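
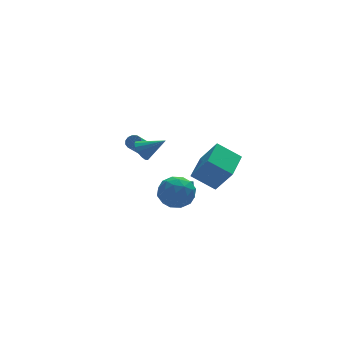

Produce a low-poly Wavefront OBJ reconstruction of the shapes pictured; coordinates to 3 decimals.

v -2.514 4.228 0.18
v -2.224 4.429 0.576
v -3.336 3.353 1.936
v -3.626 3.152 1.54
v -2.454 4.616 0.536
v -3.566 3.54 1.896
v -2.702 4.68 0.383
v -3.814 3.604 1.744
v -2.891 4.6 0.166
v -4.003 3.524 1.526
v -2.96 4.402 -0.047
v -4.072 3.327 1.313
v -2.888 4.149 -0.188
v -4 3.074 1.172
v -2.696 3.921 -0.212
v -3.808 2.845 1.148
v -2.447 3.79 -0.112
v -3.559 2.715 1.249
v -2.219 3.798 0.081
v -3.331 2.723 1.441
v -2.085 3.943 0.305
v -3.197 2.867 1.665
v -2.087 4.178 0.49
v -3.199 3.102 1.85
v -1.138 -4.107 1.003
v -2.373 -3.418 1.947
v 0.037 -2.433 1.32
v -1.197 -1.744 2.264
v -0.423 -4.896 2.516
v -1.657 -4.207 3.46
v 0.753 -3.222 2.833
v -0.482 -2.533 3.777
v -4.08 -3.199 0.654
v -3.114 -2.857 1.212
v -3.646 -5.003 1.008
v -2.68 -4.661 1.566
v -3.729 -4.444 2.03
v -3.997 -3.33 1.811
v -2.763 -4.53 0.409
v -3.031 -3.416 0.19
v -2.3 -3.68 1.06
v -2.896 -3.627 2.062
v -3.864 -4.233 0.158
v -4.46 -4.18 1.16
v -3.635 -2.87 0.902
v -3.125 -4.99 1.318
v -3.741 -4.863 1.591
v -3.173 -4.662 1.919
v -4.154 -3.148 1.254
v -3.586 -2.947 1.582
v -3.947 -3.879 2.063
v -3.174 -4.913 0.638
v -2.606 -4.712 0.966
v -3.587 -3.198 0.301
v -3.019 -2.997 0.629
v -2.813 -3.981 0.157
v -2.588 -3.152 1.141
v -2.333 -4.213 1.349
v -2.383 -4.136 0.669
v -2.54 -3.481 0.54
v -2.939 -3.121 1.729
v -2.684 -4.181 1.937
v -3.3 -4.054 2.21
v -3.458 -3.399 2.082
v -2.461 -3.605 1.64
v -4.076 -3.679 0.283
v -3.821 -4.739 0.491
v -3.302 -4.461 0.138
v -3.46 -3.806 0.01
v -4.427 -3.647 0.871
v -4.172 -4.708 1.079
v -4.22 -4.379 1.68
v -4.377 -3.724 1.551
v -4.299 -4.255 0.58
v -1.824 -0.039 -1.857
v -0.967 -0.056 -1.937
v -0.86 0.481 -0.903
v -1.716 0.499 -0.823
v -1.062 0.277 -2.1
v -0.954 0.815 -1.066
v -1.307 0.548 -2.215
v -1.199 1.085 -1.181
v -1.654 0.702 -2.259
v -1.547 1.239 -1.226
v -2.035 0.71 -2.224
v -1.928 1.247 -1.19
v -2.374 0.569 -2.116
v -2.267 1.106 -1.082
v -2.604 0.308 -1.956
v -2.497 0.845 -0.922
v -2.68 -0.021 -1.777
v -2.573 0.516 -0.743
v -2.586 -0.355 -1.614
v -2.478 0.183 -0.58
v -2.341 -0.625 -1.499
v -2.233 -0.088 -0.465
v -1.993 -0.779 -1.454
v -1.886 -0.242 -0.421
v -1.612 -0.787 -1.49
v -1.505 -0.25 -0.456
v -1.273 -0.646 -1.598
v -1.166 -0.109 -0.564
v -1.043 -0.385 -1.758
v -0.936 0.152 -0.724
v -4.493 -1.122 3.176
v -4.076 -0.55 2.93
v -3.247 -1.658 4.044
v -4.245 -0.419 3.254
v -4.481 -0.476 3.557
v -4.72 -0.707 3.758
v -4.898 -1.049 3.803
v -4.968 -1.41 3.68
v -4.91 -1.695 3.422
v -4.741 -1.826 3.098
v -4.505 -1.768 2.795
v -4.266 -1.537 2.594
v -4.088 -1.195 2.549
v -4.018 -0.834 2.672
f 2 1 5
f 2 5 3
f 3 5 6
f 3 6 4
f 5 1 7
f 5 7 6
f 6 7 8
f 6 8 4
f 7 1 9
f 7 9 8
f 8 9 10
f 8 10 4
f 9 1 11
f 9 11 10
f 10 11 12
f 10 12 4
f 11 1 13
f 11 13 12
f 12 13 14
f 12 14 4
f 13 1 15
f 13 15 14
f 14 15 16
f 14 16 4
f 15 1 17
f 15 17 16
f 16 17 18
f 16 18 4
f 17 1 19
f 17 19 18
f 18 19 20
f 18 20 4
f 19 1 21
f 19 21 20
f 20 21 22
f 20 22 4
f 21 1 23
f 21 23 22
f 22 23 24
f 22 24 4
f 23 1 2
f 23 2 24
f 24 2 3
f 24 3 4
f 26 28 25
f 29 26 25
f 25 28 27
f 27 29 25
f 26 32 28
f 30 26 29
f 30 32 26
f 28 32 27
f 31 29 27
f 27 32 31
f 31 30 29
f 32 30 31
f 33 70 49
f 70 44 73
f 49 73 38
f 70 73 49
f 33 49 45
f 49 38 50
f 45 50 34
f 49 50 45
f 33 45 54
f 45 34 55
f 54 55 40
f 45 55 54
f 33 54 66
f 54 40 69
f 66 69 43
f 54 69 66
f 33 66 70
f 66 43 74
f 70 74 44
f 66 74 70
f 34 50 61
f 50 38 64
f 61 64 42
f 50 64 61
f 38 73 51
f 73 44 72
f 51 72 37
f 73 72 51
f 44 74 71
f 74 43 67
f 71 67 35
f 74 67 71
f 43 69 68
f 69 40 56
f 68 56 39
f 69 56 68
f 40 55 60
f 55 34 57
f 60 57 41
f 55 57 60
f 36 62 48
f 62 42 63
f 48 63 37
f 62 63 48
f 36 48 46
f 48 37 47
f 46 47 35
f 48 47 46
f 36 46 53
f 46 35 52
f 53 52 39
f 46 52 53
f 36 53 58
f 53 39 59
f 58 59 41
f 53 59 58
f 36 58 62
f 58 41 65
f 62 65 42
f 58 65 62
f 37 63 51
f 63 42 64
f 51 64 38
f 63 64 51
f 35 47 71
f 47 37 72
f 71 72 44
f 47 72 71
f 39 52 68
f 52 35 67
f 68 67 43
f 52 67 68
f 41 59 60
f 59 39 56
f 60 56 40
f 59 56 60
f 42 65 61
f 65 41 57
f 61 57 34
f 65 57 61
f 76 75 79
f 76 79 77
f 77 79 80
f 77 80 78
f 79 75 81
f 79 81 80
f 80 81 82
f 80 82 78
f 81 75 83
f 81 83 82
f 82 83 84
f 82 84 78
f 83 75 85
f 83 85 84
f 84 85 86
f 84 86 78
f 85 75 87
f 85 87 86
f 86 87 88
f 86 88 78
f 87 75 89
f 87 89 88
f 88 89 90
f 88 90 78
f 89 75 91
f 89 91 90
f 90 91 92
f 90 92 78
f 91 75 93
f 91 93 92
f 92 93 94
f 92 94 78
f 93 75 95
f 93 95 94
f 94 95 96
f 94 96 78
f 95 75 97
f 95 97 96
f 96 97 98
f 96 98 78
f 97 75 99
f 97 99 98
f 98 99 100
f 98 100 78
f 99 75 101
f 99 101 100
f 100 101 102
f 100 102 78
f 101 75 103
f 101 103 102
f 102 103 104
f 102 104 78
f 103 75 76
f 103 76 104
f 104 76 77
f 104 77 78
f 106 105 108
f 106 108 107
f 108 105 109
f 108 109 107
f 109 105 110
f 109 110 107
f 110 105 111
f 110 111 107
f 111 105 112
f 111 112 107
f 112 105 113
f 112 113 107
f 113 105 114
f 113 114 107
f 114 105 115
f 114 115 107
f 115 105 116
f 115 116 107
f 116 105 117
f 116 117 107
f 117 105 118
f 117 118 107
f 118 105 106
f 118 106 107



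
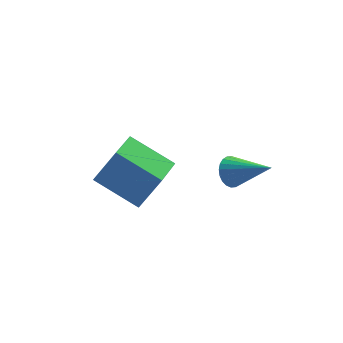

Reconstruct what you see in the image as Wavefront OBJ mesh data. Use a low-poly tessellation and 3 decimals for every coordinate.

v 2.083 -0.186 -2.085
v 2.275 -0.485 -2.629
v 2.977 -1.454 -1.075
v 2.466 -0.322 -2.593
v 2.598 -0.138 -2.479
v 2.652 0.039 -2.305
v 2.62 0.181 -2.098
v 2.505 0.267 -1.889
v 2.327 0.285 -1.709
v 2.112 0.23 -1.587
v 1.892 0.112 -1.54
v 1.701 -0.051 -1.577
v 1.569 -0.235 -1.691
v 1.515 -0.411 -1.864
v 1.547 -0.554 -2.072
v 1.662 -0.64 -2.281
v 1.84 -0.658 -2.461
v 2.055 -0.603 -2.583
v -1.71 -0.749 -1.977
v -2.804 0.591 -1.166
v -0.725 0.313 -2.402
v -1.819 1.653 -1.591
v -0.921 -0.933 -0.609
v -2.015 0.407 0.202
v 0.064 0.129 -1.034
v -1.03 1.469 -0.223
f 2 1 4
f 2 4 3
f 4 1 5
f 4 5 3
f 5 1 6
f 5 6 3
f 6 1 7
f 6 7 3
f 7 1 8
f 7 8 3
f 8 1 9
f 8 9 3
f 9 1 10
f 9 10 3
f 10 1 11
f 10 11 3
f 11 1 12
f 11 12 3
f 12 1 13
f 12 13 3
f 13 1 14
f 13 14 3
f 14 1 15
f 14 15 3
f 15 1 16
f 15 16 3
f 16 1 17
f 16 17 3
f 17 1 18
f 17 18 3
f 18 1 2
f 18 2 3
f 20 22 19
f 23 20 19
f 19 22 21
f 21 23 19
f 20 26 22
f 24 20 23
f 24 26 20
f 22 26 21
f 25 23 21
f 21 26 25
f 25 24 23
f 26 24 25



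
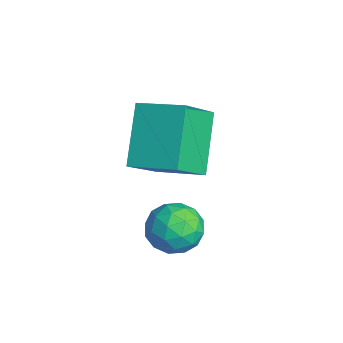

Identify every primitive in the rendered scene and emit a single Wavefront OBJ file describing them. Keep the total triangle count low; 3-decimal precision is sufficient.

v 1.345 0.478 -3.086
v 2.168 0.257 -3.278
v 0.872 -0.557 -3.922
v 1.695 -0.778 -4.114
v 1.382 -0.916 -3.311
v 1.675 -0.276 -2.794
v 1.365 -0.024 -4.406
v 1.658 0.616 -3.889
v 2.18 -0.053 -4.094
v 2.19 -0.604 -3.417
v 0.85 0.304 -3.783
v 0.86 -0.247 -3.106
v 1.798 0.459 -3.109
v 1.242 -0.759 -4.091
v 1.058 -0.84 -3.619
v 1.542 -0.969 -3.732
v 1.508 0.145 -2.824
v 1.991 0.015 -2.937
v 1.53 -0.674 -2.956
v 1.049 -0.315 -4.263
v 1.532 -0.445 -4.376
v 1.498 0.669 -3.468
v 1.982 0.54 -3.581
v 1.51 0.374 -4.244
v 2.289 0.147 -3.701
v 2.011 -0.462 -4.192
v 1.817 -0.019 -4.364
v 1.989 0.357 -4.06
v 2.295 -0.177 -3.303
v 2.017 -0.786 -3.795
v 1.833 -0.867 -3.323
v 2.005 -0.491 -3.019
v 2.302 -0.36 -3.783
v 1.023 0.486 -3.405
v 0.745 -0.123 -3.897
v 1.035 0.191 -4.181
v 1.207 0.567 -3.877
v 1.029 0.162 -3.008
v 0.751 -0.447 -3.499
v 1.051 -0.657 -3.14
v 1.223 -0.281 -2.836
v 0.738 0.06 -3.417
v 0.293 -1.137 -1.747
v -1.015 -0.518 -0.224
v -0.498 -0.096 -2.849
v -1.805 0.523 -1.327
v 1.265 -0.003 -1.373
v -0.042 0.616 0.149
v 0.475 1.038 -2.476
v -0.833 1.657 -0.953
f 1 38 17
f 38 12 41
f 17 41 6
f 38 41 17
f 1 17 13
f 17 6 18
f 13 18 2
f 17 18 13
f 1 13 22
f 13 2 23
f 22 23 8
f 13 23 22
f 1 22 34
f 22 8 37
f 34 37 11
f 22 37 34
f 1 34 38
f 34 11 42
f 38 42 12
f 34 42 38
f 2 18 29
f 18 6 32
f 29 32 10
f 18 32 29
f 6 41 19
f 41 12 40
f 19 40 5
f 41 40 19
f 12 42 39
f 42 11 35
f 39 35 3
f 42 35 39
f 11 37 36
f 37 8 24
f 36 24 7
f 37 24 36
f 8 23 28
f 23 2 25
f 28 25 9
f 23 25 28
f 4 30 16
f 30 10 31
f 16 31 5
f 30 31 16
f 4 16 14
f 16 5 15
f 14 15 3
f 16 15 14
f 4 14 21
f 14 3 20
f 21 20 7
f 14 20 21
f 4 21 26
f 21 7 27
f 26 27 9
f 21 27 26
f 4 26 30
f 26 9 33
f 30 33 10
f 26 33 30
f 5 31 19
f 31 10 32
f 19 32 6
f 31 32 19
f 3 15 39
f 15 5 40
f 39 40 12
f 15 40 39
f 7 20 36
f 20 3 35
f 36 35 11
f 20 35 36
f 9 27 28
f 27 7 24
f 28 24 8
f 27 24 28
f 10 33 29
f 33 9 25
f 29 25 2
f 33 25 29
f 44 46 43
f 47 44 43
f 43 46 45
f 45 47 43
f 44 50 46
f 48 44 47
f 48 50 44
f 46 50 45
f 49 47 45
f 45 50 49
f 49 48 47
f 50 48 49



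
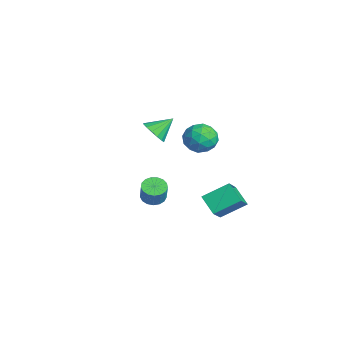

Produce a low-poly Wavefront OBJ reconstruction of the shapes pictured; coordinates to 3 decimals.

v 2.787 -2.702 -1.754
v 3.405 -2.548 -2.018
v 3.872 -2.625 -0.97
v 3.253 -2.778 -0.706
v 3.278 -2.254 -1.94
v 3.744 -2.331 -0.892
v 3.038 -2.062 -1.819
v 3.504 -2.139 -0.771
v 2.74 -2.017 -1.683
v 3.207 -2.094 -0.635
v 2.453 -2.129 -1.564
v 2.92 -2.205 -0.515
v 2.243 -2.371 -1.488
v 2.709 -2.448 -0.439
v 2.157 -2.69 -1.473
v 2.623 -2.767 -0.425
v 2.215 -3.011 -1.522
v 2.682 -3.088 -0.474
v 2.405 -3.262 -1.625
v 2.871 -3.338 -0.577
v 2.682 -3.384 -1.757
v 3.148 -3.46 -0.709
v 2.983 -3.35 -1.889
v 3.449 -3.426 -0.84
v 3.239 -3.167 -1.989
v 3.705 -3.244 -0.941
v 3.391 -2.878 -2.036
v 3.858 -2.954 -0.988
v 3.117 -0.201 -2.096
v 3.246 1.262 -1.28
v 1.96 0.566 -3.288
v 2.089 2.029 -2.472
v 4.111 0.131 -2.848
v 4.24 1.594 -2.032
v 2.954 0.898 -4.04
v 3.083 2.361 -3.224
v -1.056 2.099 -0.716
v -0.453 1.252 -0.746
v -2.407 1.128 -0.454
v -1.804 0.281 -0.484
v -1.727 0.946 0.312
v -0.892 1.546 0.151
v -1.968 0.834 -1.351
v -1.133 1.434 -1.512
v -1.016 0.47 -1.138
v -0.867 0.539 -0.11
v -1.993 1.841 -1.09
v -1.844 1.91 -0.062
v -0.636 1.761 -0.754
v -2.224 0.619 -0.446
v -2.179 1.01 0.022
v -1.824 0.512 0.004
v -0.894 1.934 -0.227
v -0.539 1.436 -0.244
v -1.288 1.256 0.378
v -2.321 0.944 -0.956
v -1.966 0.446 -0.973
v -1.036 1.868 -1.204
v -0.681 1.37 -1.222
v -1.572 1.124 -1.578
v -0.612 0.803 -1.002
v -1.406 0.232 -0.848
v -1.503 0.557 -1.358
v -1.012 0.91 -1.453
v -0.525 0.844 -0.398
v -1.319 0.273 -0.244
v -1.274 0.664 0.224
v -0.783 1.017 0.129
v -0.856 0.384 -0.629
v -1.541 2.107 -0.956
v -2.335 1.536 -0.802
v -2.077 1.363 -1.329
v -1.586 1.716 -1.424
v -1.454 2.148 -0.352
v -2.248 1.577 -0.198
v -1.848 1.47 0.253
v -1.357 1.823 0.158
v -2.004 1.996 -0.571
v -3.87 -0.734 -1.263
v -3.043 -0.526 -1.431
v -3.99 0.434 -0.397
v -3.283 -0.315 -1.748
v -3.68 -0.216 -1.936
v -4.129 -0.257 -1.943
v -4.508 -0.425 -1.768
v -4.716 -0.676 -1.458
v -4.698 -0.943 -1.096
v -4.458 -1.154 -0.778
v -4.061 -1.253 -0.591
v -3.612 -1.212 -0.584
v -3.233 -1.044 -0.759
v -3.024 -0.793 -1.069
f 2 1 5
f 2 5 3
f 3 5 6
f 3 6 4
f 5 1 7
f 5 7 6
f 6 7 8
f 6 8 4
f 7 1 9
f 7 9 8
f 8 9 10
f 8 10 4
f 9 1 11
f 9 11 10
f 10 11 12
f 10 12 4
f 11 1 13
f 11 13 12
f 12 13 14
f 12 14 4
f 13 1 15
f 13 15 14
f 14 15 16
f 14 16 4
f 15 1 17
f 15 17 16
f 16 17 18
f 16 18 4
f 17 1 19
f 17 19 18
f 18 19 20
f 18 20 4
f 19 1 21
f 19 21 20
f 20 21 22
f 20 22 4
f 21 1 23
f 21 23 22
f 22 23 24
f 22 24 4
f 23 1 25
f 23 25 24
f 24 25 26
f 24 26 4
f 25 1 27
f 25 27 26
f 26 27 28
f 26 28 4
f 27 1 2
f 27 2 28
f 28 2 3
f 28 3 4
f 30 32 29
f 33 30 29
f 29 32 31
f 31 33 29
f 30 36 32
f 34 30 33
f 34 36 30
f 32 36 31
f 35 33 31
f 31 36 35
f 35 34 33
f 36 34 35
f 37 74 53
f 74 48 77
f 53 77 42
f 74 77 53
f 37 53 49
f 53 42 54
f 49 54 38
f 53 54 49
f 37 49 58
f 49 38 59
f 58 59 44
f 49 59 58
f 37 58 70
f 58 44 73
f 70 73 47
f 58 73 70
f 37 70 74
f 70 47 78
f 74 78 48
f 70 78 74
f 38 54 65
f 54 42 68
f 65 68 46
f 54 68 65
f 42 77 55
f 77 48 76
f 55 76 41
f 77 76 55
f 48 78 75
f 78 47 71
f 75 71 39
f 78 71 75
f 47 73 72
f 73 44 60
f 72 60 43
f 73 60 72
f 44 59 64
f 59 38 61
f 64 61 45
f 59 61 64
f 40 66 52
f 66 46 67
f 52 67 41
f 66 67 52
f 40 52 50
f 52 41 51
f 50 51 39
f 52 51 50
f 40 50 57
f 50 39 56
f 57 56 43
f 50 56 57
f 40 57 62
f 57 43 63
f 62 63 45
f 57 63 62
f 40 62 66
f 62 45 69
f 66 69 46
f 62 69 66
f 41 67 55
f 67 46 68
f 55 68 42
f 67 68 55
f 39 51 75
f 51 41 76
f 75 76 48
f 51 76 75
f 43 56 72
f 56 39 71
f 72 71 47
f 56 71 72
f 45 63 64
f 63 43 60
f 64 60 44
f 63 60 64
f 46 69 65
f 69 45 61
f 65 61 38
f 69 61 65
f 80 79 82
f 80 82 81
f 82 79 83
f 82 83 81
f 83 79 84
f 83 84 81
f 84 79 85
f 84 85 81
f 85 79 86
f 85 86 81
f 86 79 87
f 86 87 81
f 87 79 88
f 87 88 81
f 88 79 89
f 88 89 81
f 89 79 90
f 89 90 81
f 90 79 91
f 90 91 81
f 91 79 92
f 91 92 81
f 92 79 80
f 92 80 81



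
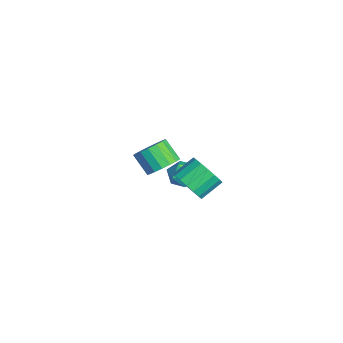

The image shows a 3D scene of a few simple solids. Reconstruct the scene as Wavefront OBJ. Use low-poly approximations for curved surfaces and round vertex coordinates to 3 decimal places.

v -2.822 -2.872 -2.373
v -2.446 -2.284 -1.713
v -3.242 -2.88 -0.728
v -3.618 -3.468 -1.387
v -2.812 -2.054 -1.87
v -3.608 -2.651 -0.884
v -3.18 -2.012 -2.141
v -3.976 -2.608 -1.156
v -3.467 -2.166 -2.466
v -4.262 -2.763 -1.481
v -3.605 -2.483 -2.769
v -4.401 -3.079 -1.784
v -3.564 -2.888 -2.982
v -4.36 -3.484 -1.996
v -3.353 -3.29 -3.055
v -4.149 -3.886 -2.069
v -3.021 -3.596 -2.971
v -3.816 -4.192 -1.986
v -2.643 -3.736 -2.751
v -3.438 -4.332 -1.765
v -2.306 -3.678 -2.444
v -3.101 -4.274 -1.458
v -2.087 -3.435 -2.121
v -2.883 -4.032 -1.135
v -2.037 -3.064 -1.855
v -2.833 -3.66 -0.87
v -2.167 -2.648 -1.708
v -2.962 -3.245 -0.723
v 2.821 -2.628 0.632
v 3.546 -2.762 1.279
v 3.103 -1.706 1.994
v 2.379 -1.572 1.348
v 3.731 -2.47 0.962
v 3.288 -1.414 1.677
v 3.707 -2.214 0.569
v 3.265 -1.158 1.284
v 3.481 -2.053 0.191
v 3.039 -0.997 0.906
v 3.103 -2.024 -0.086
v 2.661 -0.968 0.63
v 2.661 -2.133 -0.198
v 2.219 -1.077 0.517
v 2.256 -2.355 -0.12
v 1.813 -1.299 0.595
v 1.98 -2.64 0.13
v 1.537 -1.584 0.845
v 1.897 -2.923 0.495
v 1.454 -1.866 1.211
v 2.025 -3.137 0.892
v 1.583 -2.081 1.607
v 2.336 -3.235 1.229
v 1.894 -2.179 1.944
v 2.758 -3.194 1.43
v 2.316 -2.138 2.145
v 3.195 -3.024 1.448
v 2.752 -1.967 2.163
v -0.147 -1.569 -1.305
v 0.239 -2.07 -0.718
v -1.119 -2.55 -1.502
v -0.733 -3.051 -0.915
v -1.131 -2.326 -0.669
v -0.53 -1.72 -0.547
v -0.35 -2.9 -1.673
v 0.251 -2.294 -1.551
v 0.114 -2.892 -0.946
v -0.369 -2.538 -0.325
v -0.511 -2.082 -1.895
v -0.994 -1.728 -1.274
f 2 1 5
f 2 5 3
f 3 5 6
f 3 6 4
f 5 1 7
f 5 7 6
f 6 7 8
f 6 8 4
f 7 1 9
f 7 9 8
f 8 9 10
f 8 10 4
f 9 1 11
f 9 11 10
f 10 11 12
f 10 12 4
f 11 1 13
f 11 13 12
f 12 13 14
f 12 14 4
f 13 1 15
f 13 15 14
f 14 15 16
f 14 16 4
f 15 1 17
f 15 17 16
f 16 17 18
f 16 18 4
f 17 1 19
f 17 19 18
f 18 19 20
f 18 20 4
f 19 1 21
f 19 21 20
f 20 21 22
f 20 22 4
f 21 1 23
f 21 23 22
f 22 23 24
f 22 24 4
f 23 1 25
f 23 25 24
f 24 25 26
f 24 26 4
f 25 1 27
f 25 27 26
f 26 27 28
f 26 28 4
f 27 1 2
f 27 2 28
f 28 2 3
f 28 3 4
f 30 29 33
f 30 33 31
f 31 33 34
f 31 34 32
f 33 29 35
f 33 35 34
f 34 35 36
f 34 36 32
f 35 29 37
f 35 37 36
f 36 37 38
f 36 38 32
f 37 29 39
f 37 39 38
f 38 39 40
f 38 40 32
f 39 29 41
f 39 41 40
f 40 41 42
f 40 42 32
f 41 29 43
f 41 43 42
f 42 43 44
f 42 44 32
f 43 29 45
f 43 45 44
f 44 45 46
f 44 46 32
f 45 29 47
f 45 47 46
f 46 47 48
f 46 48 32
f 47 29 49
f 47 49 48
f 48 49 50
f 48 50 32
f 49 29 51
f 49 51 50
f 50 51 52
f 50 52 32
f 51 29 53
f 51 53 52
f 52 53 54
f 52 54 32
f 53 29 55
f 53 55 54
f 54 55 56
f 54 56 32
f 55 29 30
f 55 30 56
f 56 30 31
f 56 31 32
f 57 68 62
f 57 62 58
f 57 58 64
f 57 64 67
f 57 67 68
f 58 62 66
f 62 68 61
f 68 67 59
f 67 64 63
f 64 58 65
f 60 66 61
f 60 61 59
f 60 59 63
f 60 63 65
f 60 65 66
f 61 66 62
f 59 61 68
f 63 59 67
f 65 63 64
f 66 65 58



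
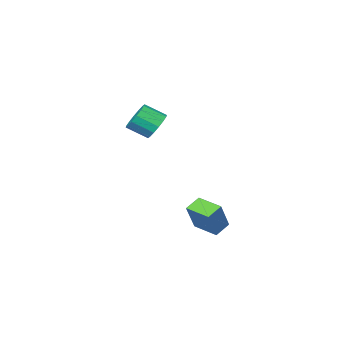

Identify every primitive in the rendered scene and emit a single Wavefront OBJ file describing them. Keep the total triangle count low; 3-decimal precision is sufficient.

v -1.994 -2.305 1.798
v -1.261 -2.018 1.284
v -0.414 -2.847 2.029
v -1.146 -3.135 2.542
v -1.283 -1.706 1.657
v -0.436 -2.535 2.402
v -1.496 -1.555 2.068
v -0.649 -2.384 2.812
v -1.842 -1.605 2.406
v -0.995 -2.434 3.151
v -2.229 -1.842 2.581
v -1.382 -2.672 3.326
v -2.553 -2.204 2.547
v -1.705 -3.034 3.291
v -2.726 -2.593 2.311
v -1.879 -3.422 3.056
v -2.704 -2.905 1.938
v -1.857 -3.734 2.683
v -2.491 -3.056 1.528
v -1.644 -3.885 2.272
v -2.145 -3.006 1.189
v -1.298 -3.835 1.934
v -1.758 -2.768 1.014
v -0.911 -3.598 1.759
v -1.435 -2.406 1.049
v -0.587 -3.236 1.793
v -1.082 2.916 -2.955
v -0.212 3.306 -1.358
v -1.315 4.37 -3.183
v -0.445 4.76 -1.586
v -0.195 2.98 -3.454
v 0.675 3.37 -1.857
v -0.428 4.434 -3.682
v 0.442 4.824 -2.085
f 2 1 5
f 2 5 3
f 3 5 6
f 3 6 4
f 5 1 7
f 5 7 6
f 6 7 8
f 6 8 4
f 7 1 9
f 7 9 8
f 8 9 10
f 8 10 4
f 9 1 11
f 9 11 10
f 10 11 12
f 10 12 4
f 11 1 13
f 11 13 12
f 12 13 14
f 12 14 4
f 13 1 15
f 13 15 14
f 14 15 16
f 14 16 4
f 15 1 17
f 15 17 16
f 16 17 18
f 16 18 4
f 17 1 19
f 17 19 18
f 18 19 20
f 18 20 4
f 19 1 21
f 19 21 20
f 20 21 22
f 20 22 4
f 21 1 23
f 21 23 22
f 22 23 24
f 22 24 4
f 23 1 25
f 23 25 24
f 24 25 26
f 24 26 4
f 25 1 2
f 25 2 26
f 26 2 3
f 26 3 4
f 28 30 27
f 31 28 27
f 27 30 29
f 29 31 27
f 28 34 30
f 32 28 31
f 32 34 28
f 30 34 29
f 33 31 29
f 29 34 33
f 33 32 31
f 34 32 33



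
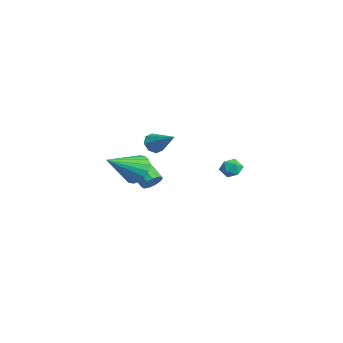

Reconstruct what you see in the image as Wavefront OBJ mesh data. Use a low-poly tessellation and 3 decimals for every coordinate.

v 3.742 -2.955 1.339
v 4.647 -2.594 1.518
v 4.238 -4.745 2.441
v 4.413 -2.448 1.861
v 4.047 -2.401 2.102
v 3.62 -2.465 2.191
v 3.217 -2.625 2.112
v 2.919 -2.851 1.879
v 2.783 -3.097 1.54
v 2.837 -3.315 1.161
v 3.071 -3.462 0.818
v 3.437 -3.508 0.577
v 3.864 -3.445 0.488
v 4.266 -3.284 0.567
v 4.565 -3.059 0.799
v 4.701 -2.812 1.139
v -0.191 -0.787 1.508
v 0.25 -1.25 1.2
v 1.191 -0.073 2.412
v 0.199 -0.791 0.914
v -0.081 -0.329 0.977
v -0.425 -0.135 1.35
v -0.632 -0.324 1.816
v -0.581 -0.784 2.101
v -0.302 -1.246 2.039
v 0.042 -1.439 1.665
v 0.094 3.997 -1.349
v 0.714 3.762 -1.056
v -0.514 3.398 -0.544
v 0.106 3.163 -0.251
v -0.079 3.862 -0.196
v 0.297 4.233 -0.694
v -0.097 2.927 -0.906
v 0.279 3.298 -1.404
v 0.596 3.101 -0.782
v 0.607 3.679 -0.343
v -0.407 3.481 -1.257
v -0.396 4.059 -0.818
v 2.303 -1.666 -0.355
v 2.712 -2.086 -0.075
v 1.405 -2.655 0.976
v 0.997 -2.234 0.695
v 2.733 -1.777 0.12
v 1.427 -2.345 1.17
v 2.618 -1.432 0.163
v 1.312 -2 1.213
v 2.403 -1.161 0.042
v 1.097 -1.73 1.092
v 2.156 -1.051 -0.205
v 0.85 -1.619 0.845
v 1.956 -1.135 -0.5
v 0.65 -1.704 0.551
v 1.866 -1.389 -0.749
v 0.56 -1.957 0.302
v 1.915 -1.73 -0.873
v 0.609 -2.298 0.178
v 2.087 -2.051 -0.832
v 0.781 -2.619 0.218
v 2.328 -2.249 -0.64
v 1.021 -2.818 0.41
v 2.561 -2.263 -0.358
v 1.254 -2.831 0.692
f 2 1 4
f 2 4 3
f 4 1 5
f 4 5 3
f 5 1 6
f 5 6 3
f 6 1 7
f 6 7 3
f 7 1 8
f 7 8 3
f 8 1 9
f 8 9 3
f 9 1 10
f 9 10 3
f 10 1 11
f 10 11 3
f 11 1 12
f 11 12 3
f 12 1 13
f 12 13 3
f 13 1 14
f 13 14 3
f 14 1 15
f 14 15 3
f 15 1 16
f 15 16 3
f 16 1 2
f 16 2 3
f 18 17 20
f 18 20 19
f 20 17 21
f 20 21 19
f 21 17 22
f 21 22 19
f 22 17 23
f 22 23 19
f 23 17 24
f 23 24 19
f 24 17 25
f 24 25 19
f 25 17 26
f 25 26 19
f 26 17 18
f 26 18 19
f 27 38 32
f 27 32 28
f 27 28 34
f 27 34 37
f 27 37 38
f 28 32 36
f 32 38 31
f 38 37 29
f 37 34 33
f 34 28 35
f 30 36 31
f 30 31 29
f 30 29 33
f 30 33 35
f 30 35 36
f 31 36 32
f 29 31 38
f 33 29 37
f 35 33 34
f 36 35 28
f 40 39 43
f 40 43 41
f 41 43 44
f 41 44 42
f 43 39 45
f 43 45 44
f 44 45 46
f 44 46 42
f 45 39 47
f 45 47 46
f 46 47 48
f 46 48 42
f 47 39 49
f 47 49 48
f 48 49 50
f 48 50 42
f 49 39 51
f 49 51 50
f 50 51 52
f 50 52 42
f 51 39 53
f 51 53 52
f 52 53 54
f 52 54 42
f 53 39 55
f 53 55 54
f 54 55 56
f 54 56 42
f 55 39 57
f 55 57 56
f 56 57 58
f 56 58 42
f 57 39 59
f 57 59 58
f 58 59 60
f 58 60 42
f 59 39 61
f 59 61 60
f 60 61 62
f 60 62 42
f 61 39 40
f 61 40 62
f 62 40 41
f 62 41 42



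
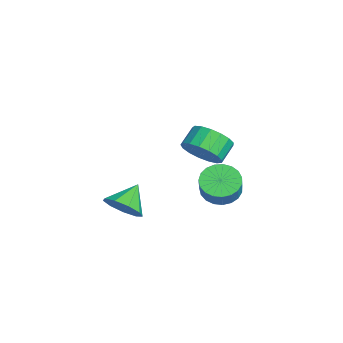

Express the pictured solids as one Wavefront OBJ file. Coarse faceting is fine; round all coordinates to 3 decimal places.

v -1.021 0.87 -3.467
v -0.225 1.223 -3.939
v 0.437 1.083 -2.924
v -0.359 0.73 -2.453
v -0.391 1.566 -3.783
v 0.271 1.426 -2.768
v -0.666 1.788 -3.572
v -0.004 1.648 -2.558
v -1.003 1.852 -3.344
v -0.34 1.712 -2.329
v -1.342 1.746 -3.137
v -0.68 1.606 -2.122
v -1.627 1.489 -2.987
v -0.964 1.349 -1.972
v -1.806 1.124 -2.92
v -1.143 0.984 -1.905
v -1.85 0.716 -2.948
v -1.187 0.576 -1.933
v -1.75 0.334 -3.065
v -1.088 0.194 -2.051
v -1.525 0.045 -3.253
v -0.862 -0.095 -2.238
v -1.212 -0.101 -3.477
v -0.55 -0.241 -2.462
v -0.867 -0.08 -3.7
v -0.204 -0.22 -2.685
v -0.548 0.106 -3.882
v 0.115 -0.034 -2.867
v -0.311 0.424 -3.993
v 0.352 0.284 -2.978
v -0.197 0.819 -4.013
v 0.466 0.679 -2.998
v 3.3 -0.721 1.927
v 4.059 -0.509 2.541
v 3.4 0.094 3.148
v 2.64 -0.119 2.533
v 4.076 -0.16 2.214
v 3.416 0.442 2.82
v 3.915 0.06 1.82
v 3.255 0.662 2.427
v 3.613 0.101 1.451
v 2.953 0.703 2.058
v 3.239 -0.047 1.191
v 2.58 0.556 1.798
v 2.879 -0.348 1.099
v 2.22 0.254 1.706
v 2.616 -0.736 1.197
v 1.956 -0.133 1.804
v 2.509 -1.12 1.462
v 1.849 -0.517 2.069
v 2.583 -1.412 1.834
v 1.923 -0.81 2.44
v 2.822 -1.547 2.226
v 2.162 -0.944 2.833
v 3.17 -1.492 2.55
v 2.51 -0.89 3.157
v 3.548 -1.261 2.731
v 2.888 -0.658 3.338
v 3.869 -0.906 2.728
v 3.209 -0.303 3.335
v 2.814 -4.062 -1.58
v 3.53 -3.406 -1.454
v 1.946 -3.278 -0.74
v 3.16 -3.242 -1.989
v 2.628 -3.462 -2.332
v 2.183 -3.963 -2.324
v 2.033 -4.511 -1.967
v 2.248 -4.848 -1.43
v 2.728 -4.818 -0.962
v 3.248 -4.435 -0.784
v 3.564 -3.877 -0.978
f 2 1 5
f 2 5 3
f 3 5 6
f 3 6 4
f 5 1 7
f 5 7 6
f 6 7 8
f 6 8 4
f 7 1 9
f 7 9 8
f 8 9 10
f 8 10 4
f 9 1 11
f 9 11 10
f 10 11 12
f 10 12 4
f 11 1 13
f 11 13 12
f 12 13 14
f 12 14 4
f 13 1 15
f 13 15 14
f 14 15 16
f 14 16 4
f 15 1 17
f 15 17 16
f 16 17 18
f 16 18 4
f 17 1 19
f 17 19 18
f 18 19 20
f 18 20 4
f 19 1 21
f 19 21 20
f 20 21 22
f 20 22 4
f 21 1 23
f 21 23 22
f 22 23 24
f 22 24 4
f 23 1 25
f 23 25 24
f 24 25 26
f 24 26 4
f 25 1 27
f 25 27 26
f 26 27 28
f 26 28 4
f 27 1 29
f 27 29 28
f 28 29 30
f 28 30 4
f 29 1 31
f 29 31 30
f 30 31 32
f 30 32 4
f 31 1 2
f 31 2 32
f 32 2 3
f 32 3 4
f 34 33 37
f 34 37 35
f 35 37 38
f 35 38 36
f 37 33 39
f 37 39 38
f 38 39 40
f 38 40 36
f 39 33 41
f 39 41 40
f 40 41 42
f 40 42 36
f 41 33 43
f 41 43 42
f 42 43 44
f 42 44 36
f 43 33 45
f 43 45 44
f 44 45 46
f 44 46 36
f 45 33 47
f 45 47 46
f 46 47 48
f 46 48 36
f 47 33 49
f 47 49 48
f 48 49 50
f 48 50 36
f 49 33 51
f 49 51 50
f 50 51 52
f 50 52 36
f 51 33 53
f 51 53 52
f 52 53 54
f 52 54 36
f 53 33 55
f 53 55 54
f 54 55 56
f 54 56 36
f 55 33 57
f 55 57 56
f 56 57 58
f 56 58 36
f 57 33 59
f 57 59 58
f 58 59 60
f 58 60 36
f 59 33 34
f 59 34 60
f 60 34 35
f 60 35 36
f 62 61 64
f 62 64 63
f 64 61 65
f 64 65 63
f 65 61 66
f 65 66 63
f 66 61 67
f 66 67 63
f 67 61 68
f 67 68 63
f 68 61 69
f 68 69 63
f 69 61 70
f 69 70 63
f 70 61 71
f 70 71 63
f 71 61 62
f 71 62 63



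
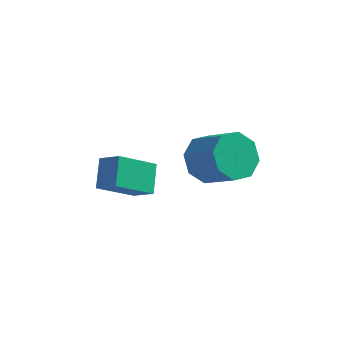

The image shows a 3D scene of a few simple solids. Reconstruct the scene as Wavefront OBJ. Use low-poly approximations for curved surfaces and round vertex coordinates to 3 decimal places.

v 2.596 0.7 -0.437
v 3.21 1.343 -0.937
v 4.439 0.803 -0.122
v 3.824 0.16 0.377
v 2.916 1.657 -0.286
v 4.144 1.116 0.529
v 2.434 1.41 0.277
v 3.662 0.87 1.092
v 2.047 0.748 0.421
v 3.275 0.207 1.236
v 1.981 0.057 0.062
v 3.21 -0.483 0.877
v 2.276 -0.256 -0.589
v 3.504 -0.797 0.226
v 2.758 -0.01 -1.152
v 3.986 -0.55 -0.337
v 3.145 0.653 -1.296
v 4.373 0.112 -0.481
v -0.238 -0.627 -1.631
v -0.469 0.294 -0.744
v -1.087 -0.36 -2.13
v -1.318 0.562 -1.243
v 0.698 0.538 -2.597
v 0.467 1.46 -1.71
v -0.151 0.806 -3.096
v -0.382 1.727 -2.209
f 2 1 5
f 2 5 3
f 3 5 6
f 3 6 4
f 5 1 7
f 5 7 6
f 6 7 8
f 6 8 4
f 7 1 9
f 7 9 8
f 8 9 10
f 8 10 4
f 9 1 11
f 9 11 10
f 10 11 12
f 10 12 4
f 11 1 13
f 11 13 12
f 12 13 14
f 12 14 4
f 13 1 15
f 13 15 14
f 14 15 16
f 14 16 4
f 15 1 17
f 15 17 16
f 16 17 18
f 16 18 4
f 17 1 2
f 17 2 18
f 18 2 3
f 18 3 4
f 20 22 19
f 23 20 19
f 19 22 21
f 21 23 19
f 20 26 22
f 24 20 23
f 24 26 20
f 22 26 21
f 25 23 21
f 21 26 25
f 25 24 23
f 26 24 25



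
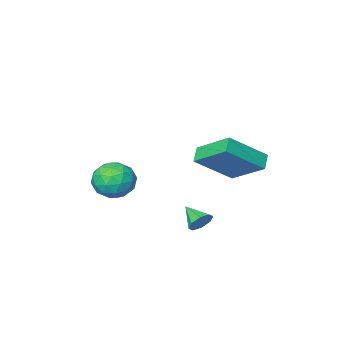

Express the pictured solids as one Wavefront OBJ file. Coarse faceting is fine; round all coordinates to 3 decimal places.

v 0.093 3.684 -1.494
v 0.309 3.978 -1.006
v 0.247 2.696 -0.966
v -0.153 3.916 -0.987
v -0.471 3.718 -1.265
v -0.459 3.5 -1.677
v -0.123 3.389 -1.982
v 0.339 3.451 -2.001
v 0.657 3.649 -1.723
v 0.645 3.868 -1.311
v 1.304 -0.402 -1.086
v 2.23 -0.881 -1.219
v 0.63 -1.859 -0.521
v 1.556 -2.338 -0.654
v 1.443 -1.614 0.1
v 1.859 -0.714 -0.249
v 1.001 -2.026 -1.491
v 1.417 -1.126 -1.84
v 2.043 -1.885 -1.469
v 2.316 -1.631 -0.486
v 0.544 -1.109 -1.254
v 0.817 -0.855 -0.271
v 1.826 -0.514 -1.202
v 1.034 -2.226 -0.538
v 0.967 -1.801 -0.095
v 1.512 -2.083 -0.173
v 1.608 -0.415 -0.632
v 2.152 -0.697 -0.71
v 1.69 -1.128 0.065
v 0.708 -2.043 -1.03
v 1.252 -2.325 -1.108
v 1.348 -0.657 -1.567
v 1.893 -0.939 -1.645
v 1.17 -1.612 -1.805
v 2.26 -1.386 -1.427
v 1.864 -2.242 -1.095
v 1.538 -2.059 -1.587
v 1.783 -1.529 -1.792
v 2.421 -1.236 -0.849
v 2.025 -2.092 -0.518
v 1.958 -1.667 -0.075
v 2.203 -1.138 -0.28
v 2.311 -1.826 -0.997
v 0.835 -0.648 -1.222
v 0.439 -1.504 -0.891
v 0.657 -1.602 -1.46
v 0.902 -1.073 -1.665
v 0.996 -0.498 -0.645
v 0.6 -1.354 -0.313
v 1.077 -1.211 0.052
v 1.322 -0.681 -0.153
v 0.549 -0.914 -0.743
v -1.749 3.103 0.377
v -2.194 2.611 0.859
v -2.325 4.7 1.471
v -2.77 4.208 1.954
v -0.05 2.832 1.666
v -0.495 2.34 2.149
v -0.626 4.429 2.761
v -1.071 3.937 3.243
f 2 1 4
f 2 4 3
f 4 1 5
f 4 5 3
f 5 1 6
f 5 6 3
f 6 1 7
f 6 7 3
f 7 1 8
f 7 8 3
f 8 1 9
f 8 9 3
f 9 1 10
f 9 10 3
f 10 1 2
f 10 2 3
f 11 48 27
f 48 22 51
f 27 51 16
f 48 51 27
f 11 27 23
f 27 16 28
f 23 28 12
f 27 28 23
f 11 23 32
f 23 12 33
f 32 33 18
f 23 33 32
f 11 32 44
f 32 18 47
f 44 47 21
f 32 47 44
f 11 44 48
f 44 21 52
f 48 52 22
f 44 52 48
f 12 28 39
f 28 16 42
f 39 42 20
f 28 42 39
f 16 51 29
f 51 22 50
f 29 50 15
f 51 50 29
f 22 52 49
f 52 21 45
f 49 45 13
f 52 45 49
f 21 47 46
f 47 18 34
f 46 34 17
f 47 34 46
f 18 33 38
f 33 12 35
f 38 35 19
f 33 35 38
f 14 40 26
f 40 20 41
f 26 41 15
f 40 41 26
f 14 26 24
f 26 15 25
f 24 25 13
f 26 25 24
f 14 24 31
f 24 13 30
f 31 30 17
f 24 30 31
f 14 31 36
f 31 17 37
f 36 37 19
f 31 37 36
f 14 36 40
f 36 19 43
f 40 43 20
f 36 43 40
f 15 41 29
f 41 20 42
f 29 42 16
f 41 42 29
f 13 25 49
f 25 15 50
f 49 50 22
f 25 50 49
f 17 30 46
f 30 13 45
f 46 45 21
f 30 45 46
f 19 37 38
f 37 17 34
f 38 34 18
f 37 34 38
f 20 43 39
f 43 19 35
f 39 35 12
f 43 35 39
f 54 56 53
f 57 54 53
f 53 56 55
f 55 57 53
f 54 60 56
f 58 54 57
f 58 60 54
f 56 60 55
f 59 57 55
f 55 60 59
f 59 58 57
f 60 58 59



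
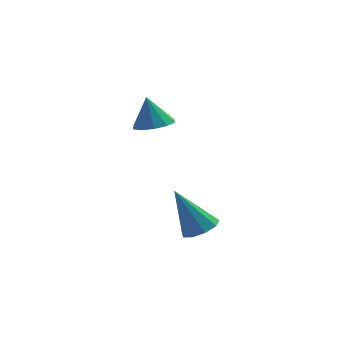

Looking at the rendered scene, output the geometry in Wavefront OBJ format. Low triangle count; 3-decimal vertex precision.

v -2.077 -1.754 -3.967
v -1.489 -2.178 -3.605
v -3.063 -1.506 -2.073
v -1.359 -1.639 -3.608
v -1.566 -1.154 -3.779
v -2.011 -0.95 -4.038
v -2.487 -1.122 -4.264
v -2.771 -1.589 -4.35
v -2.73 -2.134 -4.258
v -2.383 -2.501 -4.029
v -1.893 -2.518 -3.771
v -3.844 0.12 0.7
v -3.339 -0.519 0.943
v -4.136 0.4 2.04
v -3.047 -0.083 0.916
v -3.06 0.431 0.806
v -3.372 0.826 0.656
v -3.864 0.951 0.522
v -4.349 0.759 0.457
v -4.641 0.323 0.484
v -4.628 -0.19 0.594
v -4.316 -0.585 0.744
v -3.824 -0.711 0.877
f 2 1 4
f 2 4 3
f 4 1 5
f 4 5 3
f 5 1 6
f 5 6 3
f 6 1 7
f 6 7 3
f 7 1 8
f 7 8 3
f 8 1 9
f 8 9 3
f 9 1 10
f 9 10 3
f 10 1 11
f 10 11 3
f 11 1 2
f 11 2 3
f 13 12 15
f 13 15 14
f 15 12 16
f 15 16 14
f 16 12 17
f 16 17 14
f 17 12 18
f 17 18 14
f 18 12 19
f 18 19 14
f 19 12 20
f 19 20 14
f 20 12 21
f 20 21 14
f 21 12 22
f 21 22 14
f 22 12 23
f 22 23 14
f 23 12 13
f 23 13 14



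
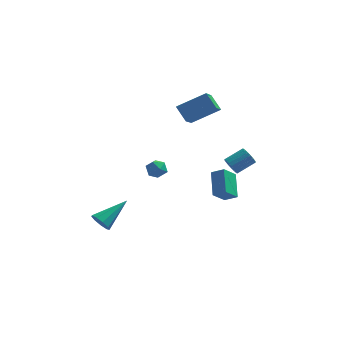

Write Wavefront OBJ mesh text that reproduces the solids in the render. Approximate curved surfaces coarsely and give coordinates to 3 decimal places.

v 2.126 1.464 -2.794
v 1.98 2.86 -1.835
v 1.394 1.676 -3.214
v 1.248 3.072 -2.255
v 2.772 2.088 -3.605
v 2.626 3.484 -2.646
v 2.04 2.3 -4.025
v 1.894 3.696 -3.066
v -4.32 -4.293 -1.542
v -4.003 -4.177 -2.12
v -3 -3.107 -0.578
v -4.331 -3.864 -2.056
v -4.655 -3.752 -1.751
v -4.821 -3.893 -1.348
v -4.754 -4.221 -1.036
v -4.483 -4.584 -0.96
v -4.137 -4.81 -1.157
v -3.876 -4.795 -1.533
v -3.823 -4.545 -1.914
v -1.62 -2.902 1.857
v -1.012 -2.927 2.061
v -1.788 -3.853 2.239
v -1.18 -3.878 2.443
v -1.596 -3.476 2.721
v -1.492 -2.889 2.485
v -1.308 -3.891 1.815
v -1.204 -3.304 1.579
v -0.82 -3.539 2.036
v -0.998 -3.282 2.596
v -1.802 -3.498 1.704
v -1.98 -3.241 2.264
v 2.47 -3.652 2.645
v 2.622 -3.409 2.164
v 3.561 -2.904 2.714
v 3.41 -3.148 3.195
v 2.481 -3.249 2.257
v 3.42 -2.744 2.807
v 2.338 -3.158 2.417
v 3.278 -2.653 2.967
v 2.219 -3.153 2.617
v 3.158 -2.648 3.167
v 2.142 -3.234 2.821
v 3.082 -2.729 3.371
v 2.123 -3.388 2.995
v 3.062 -2.883 3.545
v 2.163 -3.587 3.109
v 3.103 -3.082 3.659
v 2.257 -3.797 3.142
v 3.196 -3.293 3.692
v 2.388 -3.983 3.089
v 3.327 -3.478 3.64
v 2.532 -4.111 2.96
v 3.472 -3.606 3.51
v 2.667 -4.16 2.776
v 3.606 -3.655 3.326
v 2.767 -4.121 2.569
v 3.706 -3.617 3.12
v 2.816 -4.002 2.376
v 3.755 -3.497 2.926
v 2.805 -3.821 2.229
v 3.744 -3.316 2.779
v 2.736 -3.612 2.154
v 3.676 -3.107 2.704
v -0.068 0.687 3.36
v -0.632 1.289 4.132
v 0.157 2.331 2.243
v -0.407 2.933 3.015
v 1.547 1.067 4.245
v 0.983 1.669 5.017
v 1.772 2.711 3.128
v 1.208 3.313 3.9
f 2 4 1
f 5 2 1
f 1 4 3
f 3 5 1
f 2 8 4
f 6 2 5
f 6 8 2
f 4 8 3
f 7 5 3
f 3 8 7
f 7 6 5
f 8 6 7
f 10 9 12
f 10 12 11
f 12 9 13
f 12 13 11
f 13 9 14
f 13 14 11
f 14 9 15
f 14 15 11
f 15 9 16
f 15 16 11
f 16 9 17
f 16 17 11
f 17 9 18
f 17 18 11
f 18 9 19
f 18 19 11
f 19 9 10
f 19 10 11
f 20 31 25
f 20 25 21
f 20 21 27
f 20 27 30
f 20 30 31
f 21 25 29
f 25 31 24
f 31 30 22
f 30 27 26
f 27 21 28
f 23 29 24
f 23 24 22
f 23 22 26
f 23 26 28
f 23 28 29
f 24 29 25
f 22 24 31
f 26 22 30
f 28 26 27
f 29 28 21
f 33 32 36
f 33 36 34
f 34 36 37
f 34 37 35
f 36 32 38
f 36 38 37
f 37 38 39
f 37 39 35
f 38 32 40
f 38 40 39
f 39 40 41
f 39 41 35
f 40 32 42
f 40 42 41
f 41 42 43
f 41 43 35
f 42 32 44
f 42 44 43
f 43 44 45
f 43 45 35
f 44 32 46
f 44 46 45
f 45 46 47
f 45 47 35
f 46 32 48
f 46 48 47
f 47 48 49
f 47 49 35
f 48 32 50
f 48 50 49
f 49 50 51
f 49 51 35
f 50 32 52
f 50 52 51
f 51 52 53
f 51 53 35
f 52 32 54
f 52 54 53
f 53 54 55
f 53 55 35
f 54 32 56
f 54 56 55
f 55 56 57
f 55 57 35
f 56 32 58
f 56 58 57
f 57 58 59
f 57 59 35
f 58 32 60
f 58 60 59
f 59 60 61
f 59 61 35
f 60 32 62
f 60 62 61
f 61 62 63
f 61 63 35
f 62 32 33
f 62 33 63
f 63 33 34
f 63 34 35
f 65 67 64
f 68 65 64
f 64 67 66
f 66 68 64
f 65 71 67
f 69 65 68
f 69 71 65
f 67 71 66
f 70 68 66
f 66 71 70
f 70 69 68
f 71 69 70



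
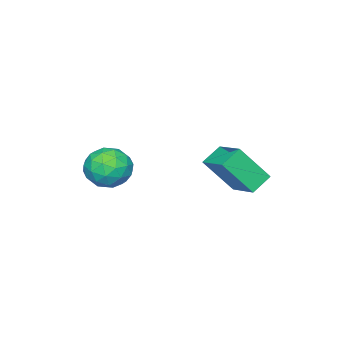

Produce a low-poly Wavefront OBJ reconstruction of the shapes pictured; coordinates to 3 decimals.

v -0.097 -0.495 2.706
v 0.403 0.628 3.16
v 0.644 -0.643 2.255
v 1.144 0.48 2.709
v 0.516 -1.28 3.971
v 1.016 -0.157 4.425
v 1.257 -1.428 3.52
v 1.757 -0.305 3.974
v 2.32 -3.761 2.64
v 3.048 -3.282 2.692
v 2.812 -4.618 3.648
v 3.54 -4.139 3.7
v 2.78 -3.809 3.974
v 2.476 -3.279 3.351
v 3.384 -4.621 2.989
v 3.08 -4.091 2.366
v 3.706 -3.813 2.908
v 3.332 -3.312 3.517
v 2.528 -4.588 2.823
v 2.154 -4.087 3.432
v 2.641 -3.446 2.577
v 3.219 -4.454 3.763
v 2.772 -4.26 3.924
v 3.2 -3.979 3.954
v 2.305 -3.444 2.965
v 2.732 -3.163 2.995
v 2.575 -3.473 3.749
v 3.128 -4.737 3.345
v 3.555 -4.456 3.375
v 2.66 -3.921 2.386
v 3.088 -3.64 2.416
v 3.285 -4.427 2.591
v 3.455 -3.477 2.735
v 3.744 -3.981 3.328
v 3.653 -4.264 2.91
v 3.474 -3.952 2.543
v 3.236 -3.182 3.093
v 3.525 -3.686 3.685
v 3.078 -3.492 3.846
v 2.899 -3.181 3.48
v 3.622 -3.495 3.22
v 2.335 -4.214 2.655
v 2.624 -4.718 3.247
v 2.961 -4.719 2.86
v 2.782 -4.408 2.494
v 2.116 -3.919 3.012
v 2.405 -4.423 3.605
v 2.386 -3.948 3.797
v 2.207 -3.636 3.43
v 2.238 -4.405 3.12
f 2 4 1
f 5 2 1
f 1 4 3
f 3 5 1
f 2 8 4
f 6 2 5
f 6 8 2
f 4 8 3
f 7 5 3
f 3 8 7
f 7 6 5
f 8 6 7
f 9 46 25
f 46 20 49
f 25 49 14
f 46 49 25
f 9 25 21
f 25 14 26
f 21 26 10
f 25 26 21
f 9 21 30
f 21 10 31
f 30 31 16
f 21 31 30
f 9 30 42
f 30 16 45
f 42 45 19
f 30 45 42
f 9 42 46
f 42 19 50
f 46 50 20
f 42 50 46
f 10 26 37
f 26 14 40
f 37 40 18
f 26 40 37
f 14 49 27
f 49 20 48
f 27 48 13
f 49 48 27
f 20 50 47
f 50 19 43
f 47 43 11
f 50 43 47
f 19 45 44
f 45 16 32
f 44 32 15
f 45 32 44
f 16 31 36
f 31 10 33
f 36 33 17
f 31 33 36
f 12 38 24
f 38 18 39
f 24 39 13
f 38 39 24
f 12 24 22
f 24 13 23
f 22 23 11
f 24 23 22
f 12 22 29
f 22 11 28
f 29 28 15
f 22 28 29
f 12 29 34
f 29 15 35
f 34 35 17
f 29 35 34
f 12 34 38
f 34 17 41
f 38 41 18
f 34 41 38
f 13 39 27
f 39 18 40
f 27 40 14
f 39 40 27
f 11 23 47
f 23 13 48
f 47 48 20
f 23 48 47
f 15 28 44
f 28 11 43
f 44 43 19
f 28 43 44
f 17 35 36
f 35 15 32
f 36 32 16
f 35 32 36
f 18 41 37
f 41 17 33
f 37 33 10
f 41 33 37



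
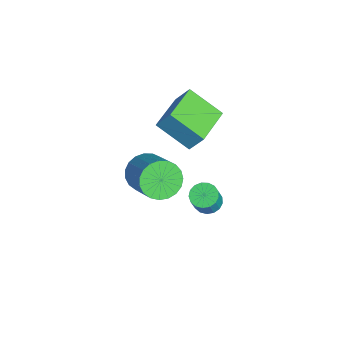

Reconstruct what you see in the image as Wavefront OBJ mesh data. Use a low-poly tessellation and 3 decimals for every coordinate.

v -0.352 -1.576 -2.391
v 0.286 -1.7 -3.203
v 1.91 -1.088 -2.021
v 1.272 -0.964 -1.209
v 0.163 -1.288 -3.248
v 1.787 -0.675 -2.066
v -0.05 -0.926 -3.144
v 1.574 -0.313 -1.962
v -0.314 -0.676 -2.91
v 1.31 -0.063 -1.728
v -0.585 -0.582 -2.587
v 1.039 0.031 -1.405
v -0.816 -0.66 -2.229
v 0.808 -0.047 -1.047
v -0.966 -0.896 -1.9
v 0.658 -0.283 -0.718
v -1.011 -1.25 -1.655
v 0.613 -0.637 -0.473
v -0.941 -1.66 -1.538
v 0.683 -1.047 -0.356
v -0.77 -2.056 -1.568
v 0.854 -1.443 -0.386
v -0.526 -2.369 -1.741
v 1.098 -1.756 -0.559
v -0.252 -2.545 -2.026
v 1.372 -1.932 -0.844
v 0.004 -2.553 -2.374
v 1.628 -1.941 -1.192
v 0.199 -2.393 -2.725
v 1.823 -1.78 -1.543
v 0.299 -2.091 -3.018
v 1.923 -1.478 -1.836
v -2.328 1.377 -0.82
v -3.129 -0.1 0.284
v -2.015 2.013 0.257
v -2.816 0.536 1.362
v -0.444 0.384 -0.782
v -1.245 -1.093 0.323
v -0.131 1.02 0.296
v -0.932 -0.457 1.4
v 3.32 0.981 -0.608
v 3.898 1.205 -0.835
v 4.398 0.982 0.222
v 3.82 0.759 0.448
v 3.76 1.462 -0.715
v 4.259 1.24 0.342
v 3.52 1.609 -0.571
v 4.02 1.387 0.486
v 3.235 1.612 -0.435
v 3.734 1.39 0.622
v 2.969 1.471 -0.339
v 3.469 1.248 0.718
v 2.784 1.217 -0.305
v 3.283 0.995 0.752
v 2.721 0.91 -0.34
v 3.221 0.687 0.717
v 2.796 0.619 -0.437
v 3.296 0.396 0.62
v 2.991 0.41 -0.573
v 3.491 0.188 0.484
v 3.261 0.333 -0.717
v 3.761 0.11 0.34
v 3.545 0.404 -0.836
v 4.045 0.182 0.221
v 3.777 0.607 -0.903
v 4.277 0.385 0.154
v 3.905 0.896 -0.903
v 4.404 0.674 0.154
f 2 1 5
f 2 5 3
f 3 5 6
f 3 6 4
f 5 1 7
f 5 7 6
f 6 7 8
f 6 8 4
f 7 1 9
f 7 9 8
f 8 9 10
f 8 10 4
f 9 1 11
f 9 11 10
f 10 11 12
f 10 12 4
f 11 1 13
f 11 13 12
f 12 13 14
f 12 14 4
f 13 1 15
f 13 15 14
f 14 15 16
f 14 16 4
f 15 1 17
f 15 17 16
f 16 17 18
f 16 18 4
f 17 1 19
f 17 19 18
f 18 19 20
f 18 20 4
f 19 1 21
f 19 21 20
f 20 21 22
f 20 22 4
f 21 1 23
f 21 23 22
f 22 23 24
f 22 24 4
f 23 1 25
f 23 25 24
f 24 25 26
f 24 26 4
f 25 1 27
f 25 27 26
f 26 27 28
f 26 28 4
f 27 1 29
f 27 29 28
f 28 29 30
f 28 30 4
f 29 1 31
f 29 31 30
f 30 31 32
f 30 32 4
f 31 1 2
f 31 2 32
f 32 2 3
f 32 3 4
f 34 36 33
f 37 34 33
f 33 36 35
f 35 37 33
f 34 40 36
f 38 34 37
f 38 40 34
f 36 40 35
f 39 37 35
f 35 40 39
f 39 38 37
f 40 38 39
f 42 41 45
f 42 45 43
f 43 45 46
f 43 46 44
f 45 41 47
f 45 47 46
f 46 47 48
f 46 48 44
f 47 41 49
f 47 49 48
f 48 49 50
f 48 50 44
f 49 41 51
f 49 51 50
f 50 51 52
f 50 52 44
f 51 41 53
f 51 53 52
f 52 53 54
f 52 54 44
f 53 41 55
f 53 55 54
f 54 55 56
f 54 56 44
f 55 41 57
f 55 57 56
f 56 57 58
f 56 58 44
f 57 41 59
f 57 59 58
f 58 59 60
f 58 60 44
f 59 41 61
f 59 61 60
f 60 61 62
f 60 62 44
f 61 41 63
f 61 63 62
f 62 63 64
f 62 64 44
f 63 41 65
f 63 65 64
f 64 65 66
f 64 66 44
f 65 41 67
f 65 67 66
f 66 67 68
f 66 68 44
f 67 41 42
f 67 42 68
f 68 42 43
f 68 43 44



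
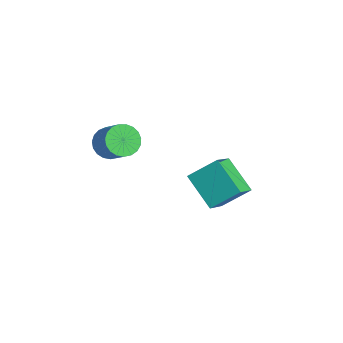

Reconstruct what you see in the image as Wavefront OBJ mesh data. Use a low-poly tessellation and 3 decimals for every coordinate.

v -0.034 2.445 -1.776
v 0.43 3.687 -0.862
v -0.898 3.598 -2.905
v -0.434 4.84 -1.991
v 1.574 2.62 -2.829
v 2.038 3.862 -1.915
v 0.71 3.773 -3.958
v 1.174 5.015 -3.044
v -0.683 -0.967 1.629
v -0.138 -0.903 1.034
v 0.928 -0.849 2.015
v 0.383 -0.913 2.611
v -0.211 -0.58 1.096
v 0.854 -0.526 2.078
v -0.367 -0.324 1.251
v 0.699 -0.271 2.232
v -0.577 -0.18 1.471
v 0.489 -0.126 2.452
v -0.805 -0.171 1.718
v 0.261 -0.117 2.7
v -1.012 -0.3 1.95
v 0.054 -0.246 2.932
v -1.163 -0.544 2.127
v -0.097 -0.491 3.108
v -1.23 -0.862 2.217
v -0.164 -0.808 3.199
v -1.203 -1.197 2.206
v -0.137 -1.144 3.188
v -1.086 -1.493 2.095
v -0.02 -1.439 3.077
v -0.899 -1.698 1.904
v 0.167 -1.644 2.885
v -0.675 -1.776 1.665
v 0.391 -1.722 2.646
v -0.452 -1.714 1.42
v 0.614 -1.661 2.401
v -0.269 -1.524 1.211
v 0.796 -1.47 2.192
v -0.158 -1.237 1.074
v 0.908 -1.183 2.056
f 2 4 1
f 5 2 1
f 1 4 3
f 3 5 1
f 2 8 4
f 6 2 5
f 6 8 2
f 4 8 3
f 7 5 3
f 3 8 7
f 7 6 5
f 8 6 7
f 10 9 13
f 10 13 11
f 11 13 14
f 11 14 12
f 13 9 15
f 13 15 14
f 14 15 16
f 14 16 12
f 15 9 17
f 15 17 16
f 16 17 18
f 16 18 12
f 17 9 19
f 17 19 18
f 18 19 20
f 18 20 12
f 19 9 21
f 19 21 20
f 20 21 22
f 20 22 12
f 21 9 23
f 21 23 22
f 22 23 24
f 22 24 12
f 23 9 25
f 23 25 24
f 24 25 26
f 24 26 12
f 25 9 27
f 25 27 26
f 26 27 28
f 26 28 12
f 27 9 29
f 27 29 28
f 28 29 30
f 28 30 12
f 29 9 31
f 29 31 30
f 30 31 32
f 30 32 12
f 31 9 33
f 31 33 32
f 32 33 34
f 32 34 12
f 33 9 35
f 33 35 34
f 34 35 36
f 34 36 12
f 35 9 37
f 35 37 36
f 36 37 38
f 36 38 12
f 37 9 39
f 37 39 38
f 38 39 40
f 38 40 12
f 39 9 10
f 39 10 40
f 40 10 11
f 40 11 12



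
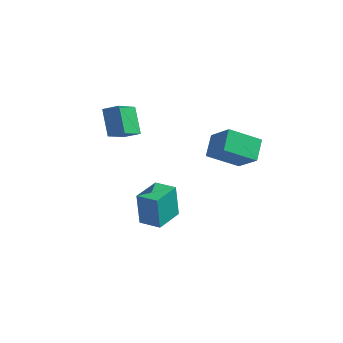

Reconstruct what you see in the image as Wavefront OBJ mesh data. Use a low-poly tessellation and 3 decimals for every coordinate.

v -3.522 -2.408 2.961
v -4.376 -1.451 4.308
v -3.406 -0.788 1.883
v -4.259 0.17 3.23
v -2.601 -2.19 3.39
v -3.454 -1.232 4.737
v -2.484 -0.569 2.312
v -3.338 0.388 3.659
v -0.939 -3.671 -2.487
v -1.186 -3.537 -0.426
v -0.737 -1.845 -2.581
v -0.983 -1.711 -0.52
v 0.383 -3.809 -2.32
v 0.137 -3.675 -0.259
v 0.586 -1.983 -2.414
v 0.339 -1.849 -0.353
v 1.952 -1.454 2.566
v 1.675 -0.254 3.368
v 3.427 -0.418 1.527
v 3.15 0.782 2.329
v 3.27 -2.022 3.871
v 2.993 -0.822 4.673
v 4.745 -0.986 2.832
v 4.468 0.214 3.634
f 2 4 1
f 5 2 1
f 1 4 3
f 3 5 1
f 2 8 4
f 6 2 5
f 6 8 2
f 4 8 3
f 7 5 3
f 3 8 7
f 7 6 5
f 8 6 7
f 10 12 9
f 13 10 9
f 9 12 11
f 11 13 9
f 10 16 12
f 14 10 13
f 14 16 10
f 12 16 11
f 15 13 11
f 11 16 15
f 15 14 13
f 16 14 15
f 18 20 17
f 21 18 17
f 17 20 19
f 19 21 17
f 18 24 20
f 22 18 21
f 22 24 18
f 20 24 19
f 23 21 19
f 19 24 23
f 23 22 21
f 24 22 23



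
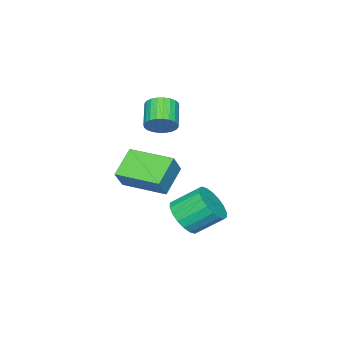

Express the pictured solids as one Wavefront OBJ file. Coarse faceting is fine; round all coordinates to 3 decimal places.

v -2.728 0.791 -2.749
v -2.198 0.473 -2.027
v -2.822 1.471 -1.13
v -3.352 1.789 -1.851
v -1.956 0.776 -2.195
v -2.58 1.774 -1.298
v -1.867 1.082 -2.473
v -2.491 2.08 -1.576
v -1.948 1.33 -2.806
v -2.572 2.328 -1.909
v -2.184 1.471 -3.127
v -2.808 2.469 -2.23
v -2.527 1.478 -3.373
v -3.151 2.476 -2.476
v -2.911 1.348 -3.496
v -3.535 2.347 -2.599
v -3.258 1.109 -3.47
v -3.882 2.107 -2.573
v -3.5 0.806 -3.302
v -4.124 1.804 -2.405
v -3.589 0.5 -3.024
v -4.213 1.498 -2.127
v -3.508 0.252 -2.691
v -4.132 1.25 -1.794
v -3.272 0.111 -2.37
v -3.896 1.109 -1.473
v -2.929 0.104 -2.124
v -3.553 1.102 -1.227
v -2.545 0.233 -2.001
v -3.169 1.232 -1.104
v -2.201 -1.9 -1.449
v -3.434 -2.043 -0.555
v -2.469 0.112 -1.498
v -3.703 -0.031 -0.604
v -1.537 -1.789 -0.516
v -2.771 -1.932 0.378
v -1.806 0.223 -0.565
v -3.039 0.08 0.329
v -3.071 -0.573 1.994
v -2.807 -0.283 2.585
v -3.705 -0.876 3.278
v -3.969 -1.167 2.686
v -2.992 -0.091 2.509
v -3.89 -0.685 3.202
v -3.189 0.027 2.355
v -4.087 -0.567 3.047
v -3.368 0.053 2.145
v -4.267 -0.54 2.837
v -3.502 -0.015 1.912
v -4.401 -0.609 2.605
v -3.57 -0.169 1.692
v -4.469 -0.762 2.384
v -3.563 -0.384 1.518
v -4.461 -0.978 2.21
v -3.48 -0.628 1.416
v -4.378 -1.222 2.108
v -3.335 -0.864 1.402
v -4.233 -1.457 2.095
v -3.15 -1.055 1.478
v -4.048 -1.649 2.171
v -2.953 -1.173 1.633
v -3.851 -1.767 2.325
v -2.773 -1.2 1.843
v -3.672 -1.793 2.535
v -2.639 -1.131 2.075
v -3.538 -1.725 2.768
v -2.571 -0.978 2.296
v -3.47 -1.571 2.988
v -2.579 -0.762 2.47
v -3.477 -1.356 3.162
v -2.662 -0.518 2.572
v -3.56 -1.112 3.264
f 2 1 5
f 2 5 3
f 3 5 6
f 3 6 4
f 5 1 7
f 5 7 6
f 6 7 8
f 6 8 4
f 7 1 9
f 7 9 8
f 8 9 10
f 8 10 4
f 9 1 11
f 9 11 10
f 10 11 12
f 10 12 4
f 11 1 13
f 11 13 12
f 12 13 14
f 12 14 4
f 13 1 15
f 13 15 14
f 14 15 16
f 14 16 4
f 15 1 17
f 15 17 16
f 16 17 18
f 16 18 4
f 17 1 19
f 17 19 18
f 18 19 20
f 18 20 4
f 19 1 21
f 19 21 20
f 20 21 22
f 20 22 4
f 21 1 23
f 21 23 22
f 22 23 24
f 22 24 4
f 23 1 25
f 23 25 24
f 24 25 26
f 24 26 4
f 25 1 27
f 25 27 26
f 26 27 28
f 26 28 4
f 27 1 29
f 27 29 28
f 28 29 30
f 28 30 4
f 29 1 2
f 29 2 30
f 30 2 3
f 30 3 4
f 32 34 31
f 35 32 31
f 31 34 33
f 33 35 31
f 32 38 34
f 36 32 35
f 36 38 32
f 34 38 33
f 37 35 33
f 33 38 37
f 37 36 35
f 38 36 37
f 40 39 43
f 40 43 41
f 41 43 44
f 41 44 42
f 43 39 45
f 43 45 44
f 44 45 46
f 44 46 42
f 45 39 47
f 45 47 46
f 46 47 48
f 46 48 42
f 47 39 49
f 47 49 48
f 48 49 50
f 48 50 42
f 49 39 51
f 49 51 50
f 50 51 52
f 50 52 42
f 51 39 53
f 51 53 52
f 52 53 54
f 52 54 42
f 53 39 55
f 53 55 54
f 54 55 56
f 54 56 42
f 55 39 57
f 55 57 56
f 56 57 58
f 56 58 42
f 57 39 59
f 57 59 58
f 58 59 60
f 58 60 42
f 59 39 61
f 59 61 60
f 60 61 62
f 60 62 42
f 61 39 63
f 61 63 62
f 62 63 64
f 62 64 42
f 63 39 65
f 63 65 64
f 64 65 66
f 64 66 42
f 65 39 67
f 65 67 66
f 66 67 68
f 66 68 42
f 67 39 69
f 67 69 68
f 68 69 70
f 68 70 42
f 69 39 71
f 69 71 70
f 70 71 72
f 70 72 42
f 71 39 40
f 71 40 72
f 72 40 41
f 72 41 42



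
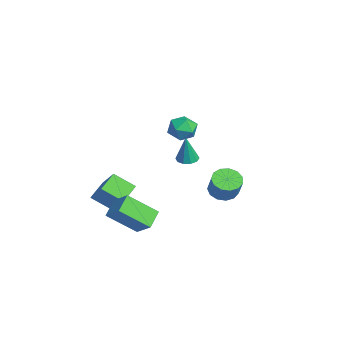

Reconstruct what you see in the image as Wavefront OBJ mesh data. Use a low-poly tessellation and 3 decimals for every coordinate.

v 3.194 -0.483 1.784
v 3.805 -0.443 1.689
v 3.466 -0.637 3.456
v 3.671 -0.089 1.743
v 3.354 0.115 1.814
v 2.976 0.091 1.873
v 2.682 -0.153 1.898
v 2.583 -0.523 1.88
v 2.718 -0.877 1.826
v 3.034 -1.081 1.755
v 3.412 -1.057 1.696
v 3.707 -0.813 1.671
v 1.271 -4.509 -3.149
v 0.382 -3.884 -2.531
v 1.507 -2.861 -4.477
v 0.618 -2.236 -3.86
v 2.242 -3.964 -2.3
v 1.353 -3.339 -1.683
v 2.478 -2.316 -3.629
v 1.589 -1.691 -3.011
v -3.571 -4.542 -4.444
v -4.495 -3.68 -3.841
v -3.047 -3.389 -5.286
v -3.971 -2.528 -4.682
v -2.309 -4.132 -3.098
v -3.233 -3.271 -2.494
v -1.785 -2.98 -3.939
v -2.709 -2.118 -3.336
v 0.606 0.163 2.767
v 1.273 0.483 3.268
v 1.227 -1.143 2.772
v 1.894 -0.823 3.273
v 1.074 -0.906 3.62
v 0.691 -0.099 3.617
v 1.809 -0.561 2.423
v 1.426 0.246 2.42
v 2.017 0.035 3.056
v 1.563 -0.178 3.796
v 0.937 -0.482 2.244
v 0.483 -0.695 2.984
v -2.922 2.93 -4.29
v -2.273 2.424 -4.679
v -1.509 2.465 -3.459
v -2.158 2.97 -3.07
v -2.151 2.913 -4.772
v -1.387 2.954 -3.552
v -2.273 3.407 -4.712
v -1.509 3.448 -3.492
v -2.601 3.75 -4.518
v -1.837 3.791 -3.298
v -3.031 3.832 -4.252
v -2.268 3.873 -3.032
v -3.427 3.628 -3.997
v -2.663 3.669 -2.777
v -3.662 3.202 -3.836
v -2.898 3.243 -2.616
v -3.662 2.689 -3.818
v -2.898 2.73 -2.598
v -3.427 2.253 -3.951
v -2.663 2.294 -2.731
v -3.032 2.032 -4.191
v -2.268 2.073 -2.971
v -2.602 2.095 -4.462
v -1.838 2.136 -3.242
f 2 1 4
f 2 4 3
f 4 1 5
f 4 5 3
f 5 1 6
f 5 6 3
f 6 1 7
f 6 7 3
f 7 1 8
f 7 8 3
f 8 1 9
f 8 9 3
f 9 1 10
f 9 10 3
f 10 1 11
f 10 11 3
f 11 1 12
f 11 12 3
f 12 1 2
f 12 2 3
f 14 16 13
f 17 14 13
f 13 16 15
f 15 17 13
f 14 20 16
f 18 14 17
f 18 20 14
f 16 20 15
f 19 17 15
f 15 20 19
f 19 18 17
f 20 18 19
f 22 24 21
f 25 22 21
f 21 24 23
f 23 25 21
f 22 28 24
f 26 22 25
f 26 28 22
f 24 28 23
f 27 25 23
f 23 28 27
f 27 26 25
f 28 26 27
f 29 40 34
f 29 34 30
f 29 30 36
f 29 36 39
f 29 39 40
f 30 34 38
f 34 40 33
f 40 39 31
f 39 36 35
f 36 30 37
f 32 38 33
f 32 33 31
f 32 31 35
f 32 35 37
f 32 37 38
f 33 38 34
f 31 33 40
f 35 31 39
f 37 35 36
f 38 37 30
f 42 41 45
f 42 45 43
f 43 45 46
f 43 46 44
f 45 41 47
f 45 47 46
f 46 47 48
f 46 48 44
f 47 41 49
f 47 49 48
f 48 49 50
f 48 50 44
f 49 41 51
f 49 51 50
f 50 51 52
f 50 52 44
f 51 41 53
f 51 53 52
f 52 53 54
f 52 54 44
f 53 41 55
f 53 55 54
f 54 55 56
f 54 56 44
f 55 41 57
f 55 57 56
f 56 57 58
f 56 58 44
f 57 41 59
f 57 59 58
f 58 59 60
f 58 60 44
f 59 41 61
f 59 61 60
f 60 61 62
f 60 62 44
f 61 41 63
f 61 63 62
f 62 63 64
f 62 64 44
f 63 41 42
f 63 42 64
f 64 42 43
f 64 43 44



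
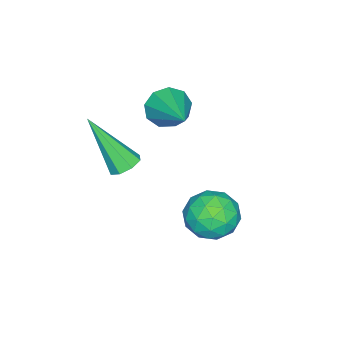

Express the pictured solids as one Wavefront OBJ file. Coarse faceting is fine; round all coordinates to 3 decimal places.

v 0.084 2.309 -0.412
v 0.591 1.748 0.19
v -0.691 1.052 -0.93
v -0.184 0.491 -0.328
v -0.832 1.117 0.024
v -0.352 1.894 0.345
v 0.252 0.906 -1.085
v 0.732 1.683 -0.764
v 0.695 0.881 -0.225
v 0.025 1.011 0.46
v -0.125 1.789 -1.2
v -0.795 1.919 -0.515
v 0.406 2.139 -0.066
v -0.506 0.661 -0.674
v -0.886 1.029 -0.468
v -0.588 0.699 -0.113
v -0.149 2.225 0.025
v 0.149 1.895 0.379
v -0.687 1.524 0.282
v -0.249 0.905 -1.119
v 0.049 0.575 -0.765
v 0.488 2.101 -0.627
v 0.786 1.771 -0.272
v 0.587 1.276 -1.022
v 0.765 1.299 0.045
v 0.309 0.56 -0.26
v 0.566 0.804 -0.705
v 0.848 1.261 -0.516
v 0.371 1.376 0.448
v -0.085 0.637 0.143
v -0.465 1.005 0.35
v -0.184 1.462 0.538
v 0.432 0.866 0.203
v -0.015 2.163 -0.883
v -0.471 1.424 -1.188
v 0.084 1.338 -1.278
v 0.365 1.795 -1.09
v -0.409 2.24 -0.48
v -0.865 1.501 -0.785
v -0.948 1.539 -0.224
v -0.666 1.996 -0.035
v -0.532 1.934 -0.943
v -1.588 -0.958 2.792
v -1.115 -1.028 2.163
v -0.372 0.278 3.568
v -1.471 -0.629 2.083
v -1.881 -0.383 2.335
v -2.154 -0.407 2.801
v -2.163 -0.688 3.262
v -1.902 -1.096 3.503
v -1.495 -1.439 3.411
v -1.131 -1.557 3.029
v -0.981 -1.395 2.536
v 1.165 -0.958 2.12
v 1.461 -0.551 2.387
v 1.255 -2.202 3.92
v 1.031 -0.505 2.439
v 0.679 -0.725 2.305
v 0.612 -1.082 2.062
v 0.869 -1.365 1.853
v 1.3 -1.411 1.8
v 1.652 -1.191 1.935
v 1.719 -0.834 2.178
f 1 38 17
f 38 12 41
f 17 41 6
f 38 41 17
f 1 17 13
f 17 6 18
f 13 18 2
f 17 18 13
f 1 13 22
f 13 2 23
f 22 23 8
f 13 23 22
f 1 22 34
f 22 8 37
f 34 37 11
f 22 37 34
f 1 34 38
f 34 11 42
f 38 42 12
f 34 42 38
f 2 18 29
f 18 6 32
f 29 32 10
f 18 32 29
f 6 41 19
f 41 12 40
f 19 40 5
f 41 40 19
f 12 42 39
f 42 11 35
f 39 35 3
f 42 35 39
f 11 37 36
f 37 8 24
f 36 24 7
f 37 24 36
f 8 23 28
f 23 2 25
f 28 25 9
f 23 25 28
f 4 30 16
f 30 10 31
f 16 31 5
f 30 31 16
f 4 16 14
f 16 5 15
f 14 15 3
f 16 15 14
f 4 14 21
f 14 3 20
f 21 20 7
f 14 20 21
f 4 21 26
f 21 7 27
f 26 27 9
f 21 27 26
f 4 26 30
f 26 9 33
f 30 33 10
f 26 33 30
f 5 31 19
f 31 10 32
f 19 32 6
f 31 32 19
f 3 15 39
f 15 5 40
f 39 40 12
f 15 40 39
f 7 20 36
f 20 3 35
f 36 35 11
f 20 35 36
f 9 27 28
f 27 7 24
f 28 24 8
f 27 24 28
f 10 33 29
f 33 9 25
f 29 25 2
f 33 25 29
f 44 43 46
f 44 46 45
f 46 43 47
f 46 47 45
f 47 43 48
f 47 48 45
f 48 43 49
f 48 49 45
f 49 43 50
f 49 50 45
f 50 43 51
f 50 51 45
f 51 43 52
f 51 52 45
f 52 43 53
f 52 53 45
f 53 43 44
f 53 44 45
f 55 54 57
f 55 57 56
f 57 54 58
f 57 58 56
f 58 54 59
f 58 59 56
f 59 54 60
f 59 60 56
f 60 54 61
f 60 61 56
f 61 54 62
f 61 62 56
f 62 54 63
f 62 63 56
f 63 54 55
f 63 55 56



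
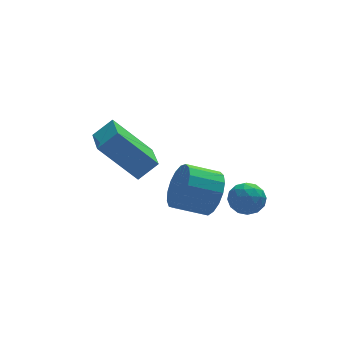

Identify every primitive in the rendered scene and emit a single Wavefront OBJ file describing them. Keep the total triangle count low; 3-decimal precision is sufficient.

v 1.206 -1.438 2.634
v 1.673 -1.077 2.195
v 1.867 -2.423 2.525
v 2.334 -2.062 2.086
v 2.295 -1.892 2.801
v 1.887 -1.283 2.868
v 1.653 -2.217 1.852
v 1.245 -1.608 1.919
v 1.949 -1.558 1.711
v 2.346 -1.357 2.298
v 1.194 -2.143 2.422
v 1.591 -1.942 3.009
v 1.382 -1.171 2.424
v 2.158 -2.329 2.296
v 2.135 -2.229 2.716
v 2.41 -2.016 2.458
v 1.507 -1.292 2.82
v 1.782 -1.08 2.561
v 2.147 -1.559 2.918
v 1.758 -2.42 2.159
v 2.033 -2.208 1.9
v 1.13 -1.484 2.262
v 1.405 -1.271 2.004
v 1.393 -1.941 1.802
v 1.818 -1.242 1.881
v 2.207 -1.82 1.817
v 1.807 -1.912 1.68
v 1.567 -1.554 1.719
v 2.052 -1.123 2.226
v 2.44 -1.702 2.162
v 2.417 -1.602 2.583
v 2.177 -1.244 2.622
v 2.214 -1.406 1.942
v 1.1 -1.798 2.558
v 1.488 -2.377 2.494
v 1.363 -2.256 2.098
v 1.123 -1.898 2.137
v 1.333 -1.68 2.903
v 1.722 -2.258 2.839
v 1.973 -1.946 3.001
v 1.733 -1.588 3.04
v 1.326 -2.094 2.778
v 0.601 -1.478 2.657
v 0.994 -1.029 3.434
v -0.229 -0.872 3.961
v -0.621 -1.322 3.183
v 0.909 -0.679 3.133
v -0.314 -0.523 3.66
v 0.753 -0.512 2.723
v -0.469 -0.356 3.25
v 0.563 -0.567 2.298
v -0.659 -0.411 2.825
v 0.381 -0.83 1.955
v -0.841 -0.674 2.482
v 0.25 -1.242 1.773
v -0.972 -1.086 2.299
v 0.199 -1.708 1.793
v -1.023 -1.552 2.32
v 0.241 -2.121 2.011
v -0.982 -1.965 2.538
v 0.364 -2.387 2.377
v -0.858 -2.231 2.904
v 0.542 -2.445 2.807
v -0.68 -2.288 3.334
v 0.734 -2.281 3.203
v -0.488 -2.125 3.73
v 0.895 -1.933 3.473
v -0.327 -1.777 4
v 0.989 -1.481 3.557
v -0.233 -1.325 4.084
v -1.437 1.272 1.926
v -2.822 1.796 3.499
v -1.228 3.025 1.526
v -2.612 3.549 3.1
v -0.648 1.331 2.6
v -2.032 1.855 4.174
v -0.438 3.084 2.201
v -1.823 3.608 3.774
f 1 38 17
f 38 12 41
f 17 41 6
f 38 41 17
f 1 17 13
f 17 6 18
f 13 18 2
f 17 18 13
f 1 13 22
f 13 2 23
f 22 23 8
f 13 23 22
f 1 22 34
f 22 8 37
f 34 37 11
f 22 37 34
f 1 34 38
f 34 11 42
f 38 42 12
f 34 42 38
f 2 18 29
f 18 6 32
f 29 32 10
f 18 32 29
f 6 41 19
f 41 12 40
f 19 40 5
f 41 40 19
f 12 42 39
f 42 11 35
f 39 35 3
f 42 35 39
f 11 37 36
f 37 8 24
f 36 24 7
f 37 24 36
f 8 23 28
f 23 2 25
f 28 25 9
f 23 25 28
f 4 30 16
f 30 10 31
f 16 31 5
f 30 31 16
f 4 16 14
f 16 5 15
f 14 15 3
f 16 15 14
f 4 14 21
f 14 3 20
f 21 20 7
f 14 20 21
f 4 21 26
f 21 7 27
f 26 27 9
f 21 27 26
f 4 26 30
f 26 9 33
f 30 33 10
f 26 33 30
f 5 31 19
f 31 10 32
f 19 32 6
f 31 32 19
f 3 15 39
f 15 5 40
f 39 40 12
f 15 40 39
f 7 20 36
f 20 3 35
f 36 35 11
f 20 35 36
f 9 27 28
f 27 7 24
f 28 24 8
f 27 24 28
f 10 33 29
f 33 9 25
f 29 25 2
f 33 25 29
f 44 43 47
f 44 47 45
f 45 47 48
f 45 48 46
f 47 43 49
f 47 49 48
f 48 49 50
f 48 50 46
f 49 43 51
f 49 51 50
f 50 51 52
f 50 52 46
f 51 43 53
f 51 53 52
f 52 53 54
f 52 54 46
f 53 43 55
f 53 55 54
f 54 55 56
f 54 56 46
f 55 43 57
f 55 57 56
f 56 57 58
f 56 58 46
f 57 43 59
f 57 59 58
f 58 59 60
f 58 60 46
f 59 43 61
f 59 61 60
f 60 61 62
f 60 62 46
f 61 43 63
f 61 63 62
f 62 63 64
f 62 64 46
f 63 43 65
f 63 65 64
f 64 65 66
f 64 66 46
f 65 43 67
f 65 67 66
f 66 67 68
f 66 68 46
f 67 43 69
f 67 69 68
f 68 69 70
f 68 70 46
f 69 43 44
f 69 44 70
f 70 44 45
f 70 45 46
f 72 74 71
f 75 72 71
f 71 74 73
f 73 75 71
f 72 78 74
f 76 72 75
f 76 78 72
f 74 78 73
f 77 75 73
f 73 78 77
f 77 76 75
f 78 76 77



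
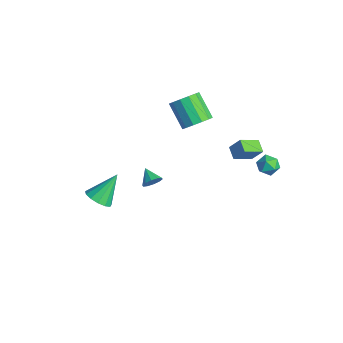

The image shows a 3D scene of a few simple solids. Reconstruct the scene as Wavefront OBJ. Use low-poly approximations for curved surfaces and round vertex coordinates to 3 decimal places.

v 1.254 3.462 -0.376
v 1.75 3.77 -0.824
v 2.11 3.25 0.424
v 2.606 3.558 -0.024
v 2.092 3.975 0.298
v 1.563 4.106 -0.197
v 2.297 2.914 -0.203
v 1.768 3.045 -0.698
v 2.395 3.432 -0.718
v 2.268 4.087 -0.408
v 1.592 2.933 0.008
v 1.465 3.588 0.318
v 1.454 1.572 0.845
v 0.689 1.705 1.163
v 1.416 2.753 0.257
v 0.651 2.887 0.576
v 1.889 2.013 1.704
v 1.124 2.147 2.023
v 1.851 3.195 1.117
v 1.086 3.328 1.435
v -3.057 1.702 0.048
v -2.516 1.154 0.604
v -3.922 1.01 1.829
v -4.463 1.558 1.272
v -2.431 1.659 0.761
v -3.837 1.515 1.986
v -2.545 2.177 0.692
v -3.951 2.033 1.916
v -2.821 2.545 0.417
v -4.227 2.401 1.642
v -3.172 2.645 0.026
v -4.578 2.501 1.251
v -3.487 2.445 -0.359
v -4.893 2.302 0.866
v -3.665 2.01 -0.614
v -5.071 1.866 0.61
v -3.65 1.477 -0.66
v -5.056 1.333 0.565
v -3.447 1.015 -0.48
v -4.853 0.871 0.744
v -3.12 0.771 -0.134
v -4.526 0.628 1.091
v -2.773 0.823 0.271
v -4.179 0.679 1.495
v -3.013 -4.647 -4.156
v -2.234 -4.273 -4.371
v -3.247 -3.313 -2.684
v -2.584 -4.036 -4.641
v -3.07 -3.993 -4.757
v -3.538 -4.158 -4.683
v -3.839 -4.478 -4.441
v -3.878 -4.852 -4.108
v -3.642 -5.16 -3.791
v -3.206 -5.306 -3.59
v -2.709 -5.242 -3.568
v -2.309 -4.99 -3.733
v -2.132 -4.628 -4.032
v -1.576 -1.911 -2.526
v -1.303 -1.732 -1.987
v -2.504 -1.909 -2.054
v -1.402 -1.411 -2.184
v -1.568 -1.281 -2.511
v -1.737 -1.391 -2.844
v -1.845 -1.7 -3.055
v -1.85 -2.089 -3.064
v -1.751 -2.41 -2.867
v -1.585 -2.54 -2.54
v -1.415 -2.43 -2.207
v -1.308 -2.121 -1.996
f 1 12 6
f 1 6 2
f 1 2 8
f 1 8 11
f 1 11 12
f 2 6 10
f 6 12 5
f 12 11 3
f 11 8 7
f 8 2 9
f 4 10 5
f 4 5 3
f 4 3 7
f 4 7 9
f 4 9 10
f 5 10 6
f 3 5 12
f 7 3 11
f 9 7 8
f 10 9 2
f 14 16 13
f 17 14 13
f 13 16 15
f 15 17 13
f 14 20 16
f 18 14 17
f 18 20 14
f 16 20 15
f 19 17 15
f 15 20 19
f 19 18 17
f 20 18 19
f 22 21 25
f 22 25 23
f 23 25 26
f 23 26 24
f 25 21 27
f 25 27 26
f 26 27 28
f 26 28 24
f 27 21 29
f 27 29 28
f 28 29 30
f 28 30 24
f 29 21 31
f 29 31 30
f 30 31 32
f 30 32 24
f 31 21 33
f 31 33 32
f 32 33 34
f 32 34 24
f 33 21 35
f 33 35 34
f 34 35 36
f 34 36 24
f 35 21 37
f 35 37 36
f 36 37 38
f 36 38 24
f 37 21 39
f 37 39 38
f 38 39 40
f 38 40 24
f 39 21 41
f 39 41 40
f 40 41 42
f 40 42 24
f 41 21 43
f 41 43 42
f 42 43 44
f 42 44 24
f 43 21 22
f 43 22 44
f 44 22 23
f 44 23 24
f 46 45 48
f 46 48 47
f 48 45 49
f 48 49 47
f 49 45 50
f 49 50 47
f 50 45 51
f 50 51 47
f 51 45 52
f 51 52 47
f 52 45 53
f 52 53 47
f 53 45 54
f 53 54 47
f 54 45 55
f 54 55 47
f 55 45 56
f 55 56 47
f 56 45 57
f 56 57 47
f 57 45 46
f 57 46 47
f 59 58 61
f 59 61 60
f 61 58 62
f 61 62 60
f 62 58 63
f 62 63 60
f 63 58 64
f 63 64 60
f 64 58 65
f 64 65 60
f 65 58 66
f 65 66 60
f 66 58 67
f 66 67 60
f 67 58 68
f 67 68 60
f 68 58 69
f 68 69 60
f 69 58 59
f 69 59 60

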